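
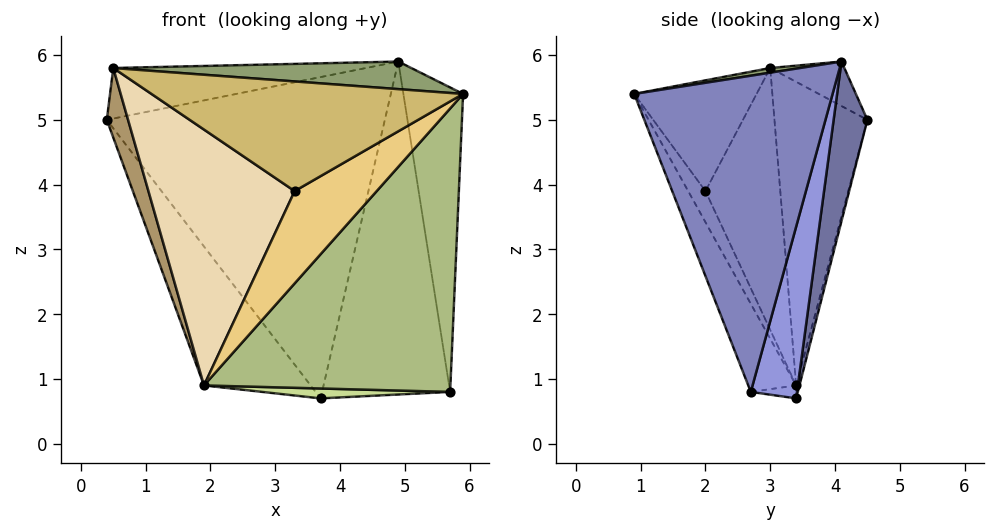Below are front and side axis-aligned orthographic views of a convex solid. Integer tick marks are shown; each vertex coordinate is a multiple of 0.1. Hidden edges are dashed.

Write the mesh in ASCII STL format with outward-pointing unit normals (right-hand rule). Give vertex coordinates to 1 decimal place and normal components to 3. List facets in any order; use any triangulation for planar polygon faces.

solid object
 facet normal 0.119 0.980 -0.159
  outer loop
   vertex 3.7 3.4 0.7
   vertex 0.4 4.5 5.0
   vertex 4.9 4.1 5.9
  endloop
 endfacet
 facet normal 0.955 0.287 0.071
  outer loop
   vertex 5.7 2.7 0.8
   vertex 4.9 4.1 5.9
   vertex 5.9 0.9 5.4
  endloop
 endfacet
 facet normal 0.333 0.921 -0.201
  outer loop
   vertex 5.7 2.7 0.8
   vertex 3.7 3.4 0.7
   vertex 4.9 4.1 5.9
  endloop
 endfacet
 facet normal -0.135 0.459 0.878
  outer loop
   vertex 0.5 3.0 5.8
   vertex 4.9 4.1 5.9
   vertex 0.4 4.5 5.0
  endloop
 endfacet
 facet normal 0.015 -0.150 0.989
  outer loop
   vertex 0.5 3.0 5.8
   vertex 5.9 0.9 5.4
   vertex 4.9 4.1 5.9
  endloop
 endfacet
 facet normal -0.179 -0.919 -0.352
  outer loop
   vertex 1.9 3.4 0.9
   vertex 5.7 2.7 0.8
   vertex 5.9 0.9 5.4
  endloop
 endfacet
 facet normal -0.100 -0.416 -0.904
  outer loop
   vertex 1.9 3.4 0.9
   vertex 3.7 3.4 0.7
   vertex 5.7 2.7 0.8
  endloop
 endfacet
 facet normal -0.030 0.963 -0.269
  outer loop
   vertex 1.9 3.4 0.9
   vertex 0.4 4.5 5.0
   vertex 3.7 3.4 0.7
  endloop
 endfacet
 facet normal -0.934 -0.214 -0.284
  outer loop
   vertex 1.9 3.4 0.9
   vertex 0.5 3.0 5.8
   vertex 0.4 4.5 5.0
  endloop
 endfacet
 facet normal -0.365 -0.930 -0.049
  outer loop
   vertex 3.3 2.0 3.9
   vertex 5.9 0.9 5.4
   vertex 0.5 3.0 5.8
  endloop
 endfacet
 facet normal -0.194 -0.921 -0.339
  outer loop
   vertex 3.3 2.0 3.9
   vertex 1.9 3.4 0.9
   vertex 5.9 0.9 5.4
  endloop
 endfacet
 facet normal -0.446 -0.872 -0.199
  outer loop
   vertex 3.3 2.0 3.9
   vertex 0.5 3.0 5.8
   vertex 1.9 3.4 0.9
  endloop
 endfacet
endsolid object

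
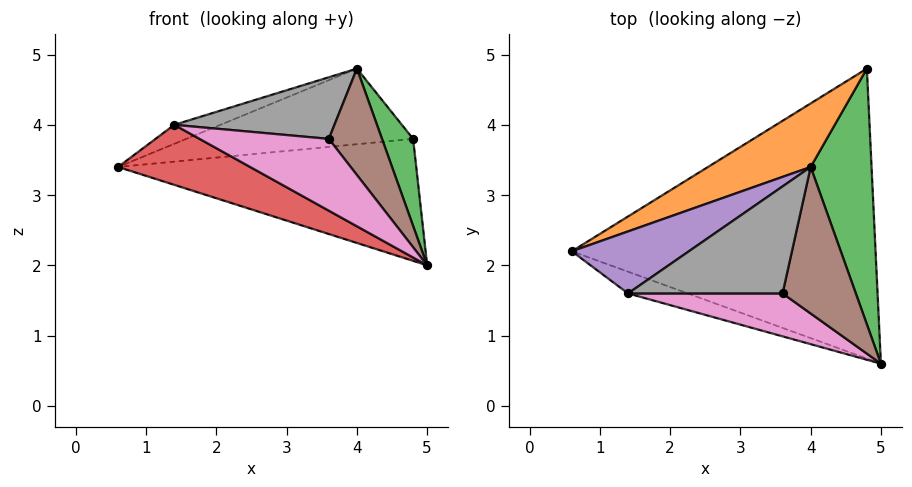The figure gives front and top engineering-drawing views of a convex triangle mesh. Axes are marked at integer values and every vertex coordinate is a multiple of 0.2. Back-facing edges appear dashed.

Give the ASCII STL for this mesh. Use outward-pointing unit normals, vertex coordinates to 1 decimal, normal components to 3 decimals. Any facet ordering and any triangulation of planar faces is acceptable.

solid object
 facet normal -0.151 0.383 -0.911
  outer loop
   vertex 4.8 4.8 3.8
   vertex 5.0 0.6 2.0
   vertex 0.6 2.2 3.4
  endloop
 endfacet
 facet normal -0.472 0.675 0.567
  outer loop
   vertex 4.0 3.4 4.8
   vertex 4.8 4.8 3.8
   vertex 0.6 2.2 3.4
  endloop
 endfacet
 facet normal 0.868 -0.160 0.470
  outer loop
   vertex 4.0 3.4 4.8
   vertex 5.0 0.6 2.0
   vertex 4.8 4.8 3.8
  endloop
 endfacet
 facet normal -0.411 -0.857 -0.310
  outer loop
   vertex 1.4 1.6 4.0
   vertex 0.6 2.2 3.4
   vertex 5.0 0.6 2.0
  endloop
 endfacet
 facet normal -0.445 0.263 0.856
  outer loop
   vertex 1.4 1.6 4.0
   vertex 4.0 3.4 4.8
   vertex 0.6 2.2 3.4
  endloop
 endfacet
 facet normal 0.527 -0.499 0.688
  outer loop
   vertex 3.6 1.6 3.8
   vertex 5.0 0.6 2.0
   vertex 4.0 3.4 4.8
  endloop
 endfacet
 facet normal 0.047 -0.857 0.513
  outer loop
   vertex 3.6 1.6 3.8
   vertex 1.4 1.6 4.0
   vertex 5.0 0.6 2.0
  endloop
 endfacet
 facet normal 0.079 -0.497 0.864
  outer loop
   vertex 3.6 1.6 3.8
   vertex 4.0 3.4 4.8
   vertex 1.4 1.6 4.0
  endloop
 endfacet
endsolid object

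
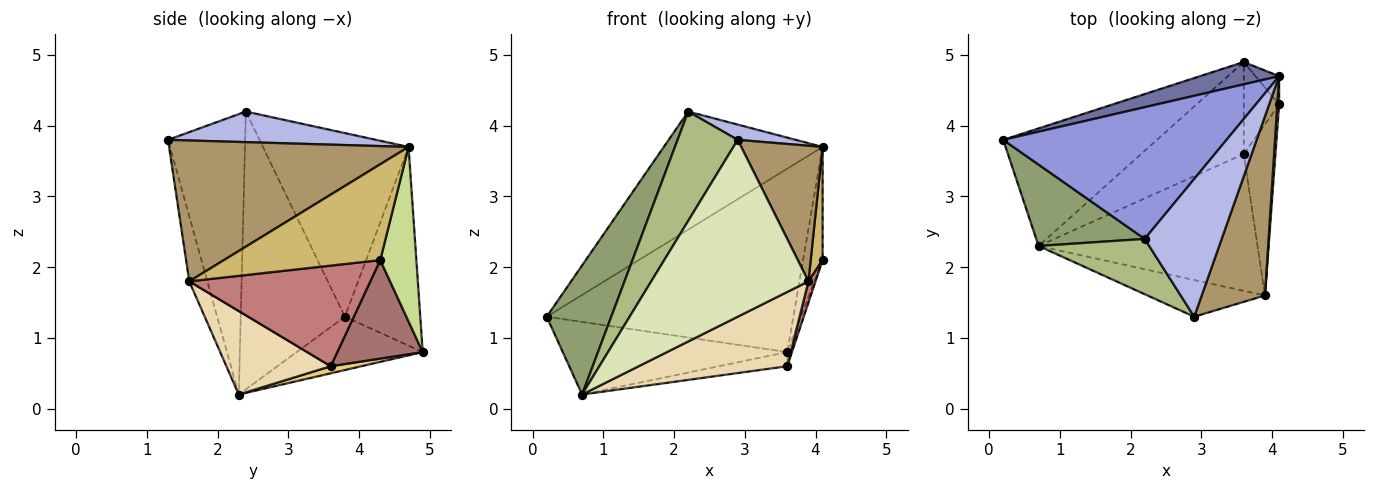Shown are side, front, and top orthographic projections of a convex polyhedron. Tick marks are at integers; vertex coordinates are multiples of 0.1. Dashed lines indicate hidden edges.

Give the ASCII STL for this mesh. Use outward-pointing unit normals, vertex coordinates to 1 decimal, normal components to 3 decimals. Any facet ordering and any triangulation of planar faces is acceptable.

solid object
 facet normal -0.290 0.950 0.116
  outer loop
   vertex 3.6 4.9 0.8
   vertex 0.2 3.8 1.3
   vertex 4.1 4.7 3.7
  endloop
 endfacet
 facet normal -0.283 0.504 -0.816
  outer loop
   vertex 0.7 2.3 0.2
   vertex 0.2 3.8 1.3
   vertex 3.6 4.9 0.8
  endloop
 endfacet
 facet normal -0.522 0.569 0.635
  outer loop
   vertex 2.2 2.4 4.2
   vertex 4.1 4.7 3.7
   vertex 0.2 3.8 1.3
  endloop
 endfacet
 facet normal 0.367 -0.102 0.924
  outer loop
   vertex 2.2 2.4 4.2
   vertex 2.9 1.3 3.8
   vertex 4.1 4.7 3.7
  endloop
 endfacet
 facet normal -0.807 -0.500 0.315
  outer loop
   vertex 2.2 2.4 4.2
   vertex 0.2 3.8 1.3
   vertex 0.7 2.3 0.2
  endloop
 endfacet
 facet normal -0.753 -0.587 0.297
  outer loop
   vertex 2.2 2.4 4.2
   vertex 0.7 2.3 0.2
   vertex 2.9 1.3 3.8
  endloop
 endfacet
 facet normal 0.874 0.472 -0.118
  outer loop
   vertex 4.1 4.3 2.1
   vertex 3.6 4.9 0.8
   vertex 4.1 4.7 3.7
  endloop
 endfacet
 facet normal -0.112 -0.973 -0.202
  outer loop
   vertex 3.9 1.6 1.8
   vertex 2.9 1.3 3.8
   vertex 0.7 2.3 0.2
  endloop
 endfacet
 facet normal 0.871 -0.296 0.391
  outer loop
   vertex 3.9 1.6 1.8
   vertex 4.1 4.7 3.7
   vertex 2.9 1.3 3.8
  endloop
 endfacet
 facet normal 0.997 -0.076 0.019
  outer loop
   vertex 3.9 1.6 1.8
   vertex 4.1 4.3 2.1
   vertex 4.1 4.7 3.7
  endloop
 endfacet
 facet normal 0.068 0.152 -0.986
  outer loop
   vertex 3.6 3.6 0.6
   vertex 0.7 2.3 0.2
   vertex 3.6 4.9 0.8
  endloop
 endfacet
 facet normal 0.318 -0.452 -0.833
  outer loop
   vertex 3.6 3.6 0.6
   vertex 3.9 1.6 1.8
   vertex 0.7 2.3 0.2
  endloop
 endfacet
 facet normal 0.940 0.052 -0.338
  outer loop
   vertex 3.6 3.6 0.6
   vertex 3.6 4.9 0.8
   vertex 4.1 4.3 2.1
  endloop
 endfacet
 facet normal 0.953 -0.037 -0.300
  outer loop
   vertex 3.6 3.6 0.6
   vertex 4.1 4.3 2.1
   vertex 3.9 1.6 1.8
  endloop
 endfacet
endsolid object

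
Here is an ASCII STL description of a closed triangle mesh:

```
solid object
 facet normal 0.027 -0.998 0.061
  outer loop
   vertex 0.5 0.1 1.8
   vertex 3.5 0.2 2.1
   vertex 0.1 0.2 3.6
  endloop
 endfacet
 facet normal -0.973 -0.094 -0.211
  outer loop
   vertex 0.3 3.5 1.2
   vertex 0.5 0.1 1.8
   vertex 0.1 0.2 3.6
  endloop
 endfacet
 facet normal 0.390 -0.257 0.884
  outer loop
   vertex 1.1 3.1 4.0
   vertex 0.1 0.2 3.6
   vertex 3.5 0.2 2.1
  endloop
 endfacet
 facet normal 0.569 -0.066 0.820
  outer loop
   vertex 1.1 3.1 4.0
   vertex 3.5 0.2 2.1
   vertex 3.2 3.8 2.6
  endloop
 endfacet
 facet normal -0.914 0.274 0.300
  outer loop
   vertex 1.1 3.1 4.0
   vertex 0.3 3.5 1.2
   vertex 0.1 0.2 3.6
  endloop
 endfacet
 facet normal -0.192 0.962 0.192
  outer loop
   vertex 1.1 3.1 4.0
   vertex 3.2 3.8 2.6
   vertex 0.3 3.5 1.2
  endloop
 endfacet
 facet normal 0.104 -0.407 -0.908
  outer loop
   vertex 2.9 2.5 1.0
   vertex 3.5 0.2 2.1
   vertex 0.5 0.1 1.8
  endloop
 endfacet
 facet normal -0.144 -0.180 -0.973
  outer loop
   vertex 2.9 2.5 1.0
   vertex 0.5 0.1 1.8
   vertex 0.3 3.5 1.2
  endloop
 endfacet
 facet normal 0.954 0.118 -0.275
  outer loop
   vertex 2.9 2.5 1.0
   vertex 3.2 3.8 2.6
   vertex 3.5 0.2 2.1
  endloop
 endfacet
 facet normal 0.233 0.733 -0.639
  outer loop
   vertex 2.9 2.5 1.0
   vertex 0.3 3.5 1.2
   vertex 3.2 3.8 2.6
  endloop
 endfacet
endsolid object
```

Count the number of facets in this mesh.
10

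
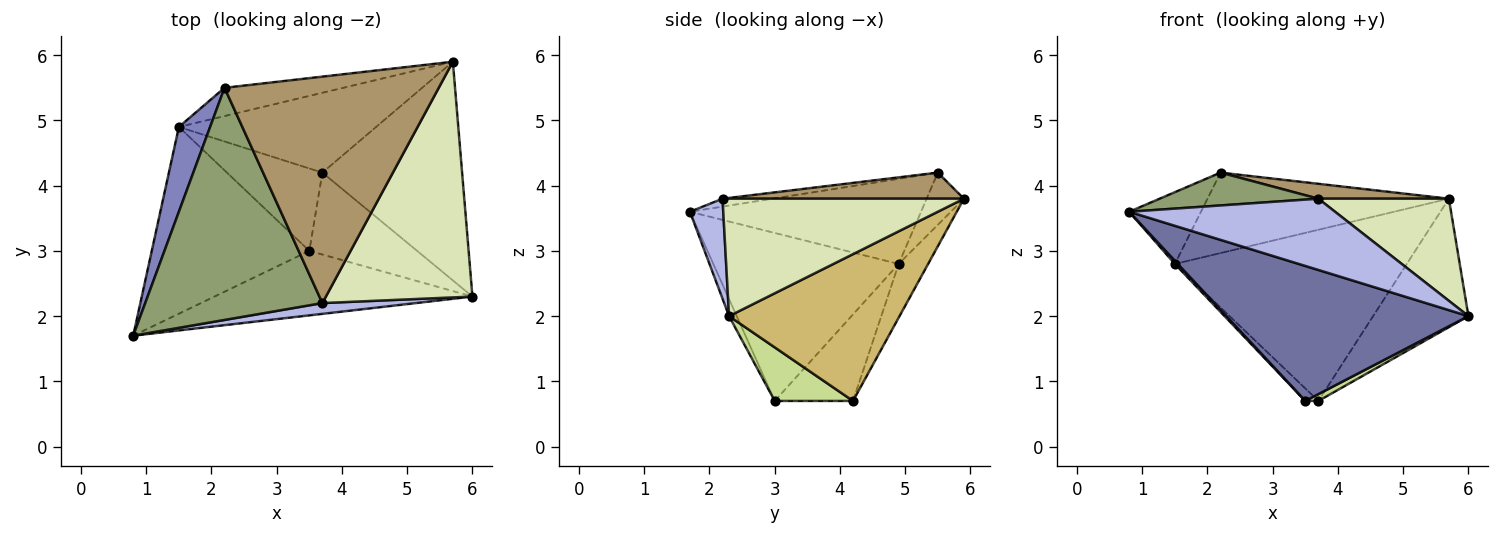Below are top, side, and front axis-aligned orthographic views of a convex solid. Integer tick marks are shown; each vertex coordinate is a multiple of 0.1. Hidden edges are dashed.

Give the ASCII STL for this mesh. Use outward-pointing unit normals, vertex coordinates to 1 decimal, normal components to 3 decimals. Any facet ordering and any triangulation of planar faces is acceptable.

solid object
 facet normal -0.029 -0.902 -0.431
  outer loop
   vertex 3.5 3.0 0.7
   vertex 6.0 2.3 2.0
   vertex 0.8 1.7 3.6
  endloop
 endfacet
 facet normal -0.901 0.280 0.331
  outer loop
   vertex 1.5 4.9 2.8
   vertex 0.8 1.7 3.6
   vertex 2.2 5.5 4.2
  endloop
 endfacet
 facet normal -0.729 -0.012 -0.684
  outer loop
   vertex 1.5 4.9 2.8
   vertex 3.5 3.0 0.7
   vertex 0.8 1.7 3.6
  endloop
 endfacet
 facet normal 0.158 -0.976 0.148
  outer loop
   vertex 3.7 2.2 3.8
   vertex 0.8 1.7 3.6
   vertex 6.0 2.3 2.0
  endloop
 endfacet
 facet normal -0.044 -0.140 0.989
  outer loop
   vertex 3.7 2.2 3.8
   vertex 2.2 5.5 4.2
   vertex 0.8 1.7 3.6
  endloop
 endfacet
 facet normal -0.667 0.111 -0.736
  outer loop
   vertex 3.7 4.2 0.7
   vertex 3.5 3.0 0.7
   vertex 1.5 4.9 2.8
  endloop
 endfacet
 facet normal 0.444 -0.074 -0.893
  outer loop
   vertex 3.7 4.2 0.7
   vertex 6.0 2.3 2.0
   vertex 3.5 3.0 0.7
  endloop
 endfacet
 facet normal 0.592 -0.320 0.739
  outer loop
   vertex 5.7 5.9 3.8
   vertex 3.7 2.2 3.8
   vertex 6.0 2.3 2.0
  endloop
 endfacet
 facet normal 0.121 -0.065 0.991
  outer loop
   vertex 5.7 5.9 3.8
   vertex 2.2 5.5 4.2
   vertex 3.7 2.2 3.8
  endloop
 endfacet
 facet normal 0.671 0.375 -0.639
  outer loop
   vertex 5.7 5.9 3.8
   vertex 6.0 2.3 2.0
   vertex 3.7 4.2 0.7
  endloop
 endfacet
 facet normal -0.144 0.934 -0.328
  outer loop
   vertex 5.7 5.9 3.8
   vertex 1.5 4.9 2.8
   vertex 2.2 5.5 4.2
  endloop
 endfacet
 facet normal -0.114 0.900 -0.420
  outer loop
   vertex 5.7 5.9 3.8
   vertex 3.7 4.2 0.7
   vertex 1.5 4.9 2.8
  endloop
 endfacet
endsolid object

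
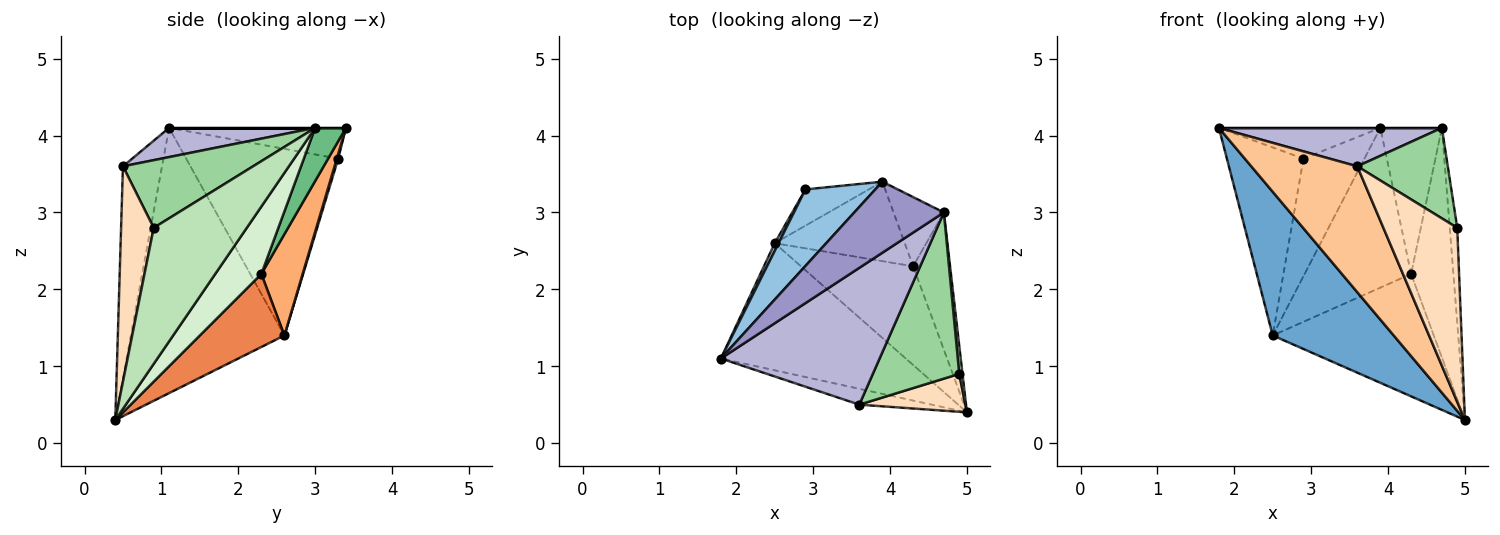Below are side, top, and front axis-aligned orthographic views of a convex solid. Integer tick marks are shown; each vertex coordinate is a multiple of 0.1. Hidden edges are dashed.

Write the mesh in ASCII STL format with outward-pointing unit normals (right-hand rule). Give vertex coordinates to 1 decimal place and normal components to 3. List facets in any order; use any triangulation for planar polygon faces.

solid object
 facet normal -0.689 -0.543 -0.480
  outer loop
   vertex 2.5 2.6 1.4
   vertex 5.0 0.4 0.3
   vertex 1.8 1.1 4.1
  endloop
 endfacet
 facet normal -0.378 0.345 0.859
  outer loop
   vertex 2.9 3.3 3.7
   vertex 1.8 1.1 4.1
   vertex 3.9 3.4 4.1
  endloop
 endfacet
 facet normal -0.893 0.450 0.018
  outer loop
   vertex 2.9 3.3 3.7
   vertex 2.5 2.6 1.4
   vertex 1.8 1.1 4.1
  endloop
 endfacet
 facet normal 0.022 0.955 -0.295
  outer loop
   vertex 2.9 3.3 3.7
   vertex 3.9 3.4 4.1
   vertex 2.5 2.6 1.4
  endloop
 endfacet
 facet normal 0.378 0.721 -0.581
  outer loop
   vertex 4.3 2.3 2.2
   vertex 5.0 0.4 0.3
   vertex 2.5 2.6 1.4
  endloop
 endfacet
 facet normal 0.328 0.846 -0.421
  outer loop
   vertex 4.3 2.3 2.2
   vertex 2.5 2.6 1.4
   vertex 3.9 3.4 4.1
  endloop
 endfacet
 facet normal -0.343 -0.932 -0.117
  outer loop
   vertex 3.6 0.5 3.6
   vertex 1.8 1.1 4.1
   vertex 5.0 0.4 0.3
  endloop
 endfacet
 facet normal 0.396 -0.897 0.195
  outer loop
   vertex 3.6 0.5 3.6
   vertex 5.0 0.4 0.3
   vertex 4.9 0.9 2.8
  endloop
 endfacet
 facet normal 0.412 0.824 -0.390
  outer loop
   vertex 4.7 3.0 4.1
   vertex 4.3 2.3 2.2
   vertex 3.9 3.4 4.1
  endloop
 endfacet
 facet normal 0.567 -0.394 0.724
  outer loop
   vertex 4.7 3.0 4.1
   vertex 3.6 0.5 3.6
   vertex 4.9 0.9 2.8
  endloop
 endfacet
 facet normal 0.996 0.080 0.024
  outer loop
   vertex 4.7 3.0 4.1
   vertex 4.9 0.9 2.8
   vertex 5.0 0.4 0.3
  endloop
 endfacet
 facet normal 0.683 0.626 -0.375
  outer loop
   vertex 4.7 3.0 4.1
   vertex 5.0 0.4 0.3
   vertex 4.3 2.3 2.2
  endloop
 endfacet
 facet normal 0.000 0.000 1.000
  outer loop
   vertex 4.7 3.0 4.1
   vertex 3.9 3.4 4.1
   vertex 1.8 1.1 4.1
  endloop
 endfacet
 facet normal 0.175 -0.266 0.948
  outer loop
   vertex 4.7 3.0 4.1
   vertex 1.8 1.1 4.1
   vertex 3.6 0.5 3.6
  endloop
 endfacet
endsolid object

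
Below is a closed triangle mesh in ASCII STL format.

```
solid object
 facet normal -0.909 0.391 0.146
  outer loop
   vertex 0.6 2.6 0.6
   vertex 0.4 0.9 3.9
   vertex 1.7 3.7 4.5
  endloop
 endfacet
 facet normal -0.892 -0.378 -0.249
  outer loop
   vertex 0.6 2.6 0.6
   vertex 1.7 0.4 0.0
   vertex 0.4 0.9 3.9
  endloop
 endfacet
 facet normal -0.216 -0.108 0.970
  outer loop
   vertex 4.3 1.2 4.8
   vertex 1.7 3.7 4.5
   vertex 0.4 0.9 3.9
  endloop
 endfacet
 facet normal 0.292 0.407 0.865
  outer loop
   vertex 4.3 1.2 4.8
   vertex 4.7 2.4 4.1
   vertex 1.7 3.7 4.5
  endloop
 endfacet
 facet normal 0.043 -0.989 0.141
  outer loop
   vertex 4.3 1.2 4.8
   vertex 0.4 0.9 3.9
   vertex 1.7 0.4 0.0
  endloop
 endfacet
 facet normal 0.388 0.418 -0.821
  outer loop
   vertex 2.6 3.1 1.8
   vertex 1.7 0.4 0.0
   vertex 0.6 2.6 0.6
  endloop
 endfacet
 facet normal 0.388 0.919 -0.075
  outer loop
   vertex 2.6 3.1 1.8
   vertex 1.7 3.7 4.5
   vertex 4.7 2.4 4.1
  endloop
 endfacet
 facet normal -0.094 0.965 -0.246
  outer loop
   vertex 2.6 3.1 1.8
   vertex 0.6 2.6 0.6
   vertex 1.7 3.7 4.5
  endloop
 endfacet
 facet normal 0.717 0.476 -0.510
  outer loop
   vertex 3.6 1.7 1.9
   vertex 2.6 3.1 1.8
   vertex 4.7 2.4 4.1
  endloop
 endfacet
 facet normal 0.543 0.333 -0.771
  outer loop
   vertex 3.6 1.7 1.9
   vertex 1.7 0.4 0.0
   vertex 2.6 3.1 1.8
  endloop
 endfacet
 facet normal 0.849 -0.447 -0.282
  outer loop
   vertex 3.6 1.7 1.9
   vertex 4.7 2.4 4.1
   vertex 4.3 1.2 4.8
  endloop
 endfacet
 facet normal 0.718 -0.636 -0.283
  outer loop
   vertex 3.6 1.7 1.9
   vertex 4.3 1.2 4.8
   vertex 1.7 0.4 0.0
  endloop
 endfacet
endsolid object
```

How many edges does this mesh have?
18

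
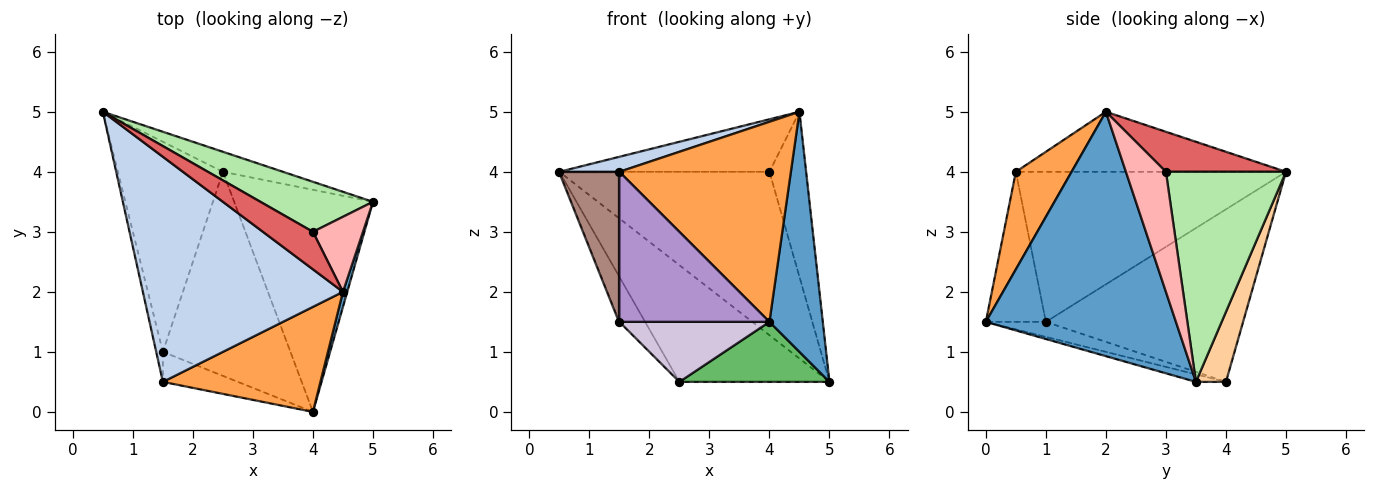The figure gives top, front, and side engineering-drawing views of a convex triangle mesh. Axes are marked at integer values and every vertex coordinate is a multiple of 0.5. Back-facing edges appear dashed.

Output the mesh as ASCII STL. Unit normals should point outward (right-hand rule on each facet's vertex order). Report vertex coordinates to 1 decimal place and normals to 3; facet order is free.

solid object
 facet normal 0.963 -0.270 0.017
  outer loop
   vertex 4.5 2.0 5.0
   vertex 4.0 0.0 1.5
   vertex 5.0 3.5 0.5
  endloop
 endfacet
 facet normal -0.287 -0.064 0.956
  outer loop
   vertex 1.5 0.5 4.0
   vertex 4.5 2.0 5.0
   vertex 0.5 5.0 4.0
  endloop
 endfacet
 facet normal 0.277 -0.851 0.447
  outer loop
   vertex 1.5 0.5 4.0
   vertex 4.0 0.0 1.5
   vertex 4.5 2.0 5.0
  endloop
 endfacet
 facet normal 0.193 0.967 -0.166
  outer loop
   vertex 2.5 4.0 0.5
   vertex 0.5 5.0 4.0
   vertex 5.0 3.5 0.5
  endloop
 endfacet
 facet normal -0.052 -0.261 -0.964
  outer loop
   vertex 2.5 4.0 0.5
   vertex 5.0 3.5 0.5
   vertex 4.0 0.0 1.5
  endloop
 endfacet
 facet normal 0.479 0.839 0.257
  outer loop
   vertex 4.0 3.0 4.0
   vertex 5.0 3.5 0.5
   vertex 0.5 5.0 4.0
  endloop
 endfacet
 facet normal 0.422 0.738 0.527
  outer loop
   vertex 4.0 3.0 4.0
   vertex 0.5 5.0 4.0
   vertex 4.5 2.0 5.0
  endloop
 endfacet
 facet normal 0.705 0.646 0.294
  outer loop
   vertex 4.0 3.0 4.0
   vertex 4.5 2.0 5.0
   vertex 5.0 3.5 0.5
  endloop
 endfacet
 facet normal -0.365 -0.913 -0.183
  outer loop
   vertex 1.5 1.0 1.5
   vertex 4.0 0.0 1.5
   vertex 1.5 0.5 4.0
  endloop
 endfacet
 facet normal -0.112 -0.280 -0.953
  outer loop
   vertex 1.5 1.0 1.5
   vertex 2.5 4.0 0.5
   vertex 4.0 0.0 1.5
  endloop
 endfacet
 facet normal -0.975 -0.217 -0.043
  outer loop
   vertex 1.5 1.0 1.5
   vertex 1.5 0.5 4.0
   vertex 0.5 5.0 4.0
  endloop
 endfacet
 facet normal -0.849 0.111 -0.517
  outer loop
   vertex 1.5 1.0 1.5
   vertex 0.5 5.0 4.0
   vertex 2.5 4.0 0.5
  endloop
 endfacet
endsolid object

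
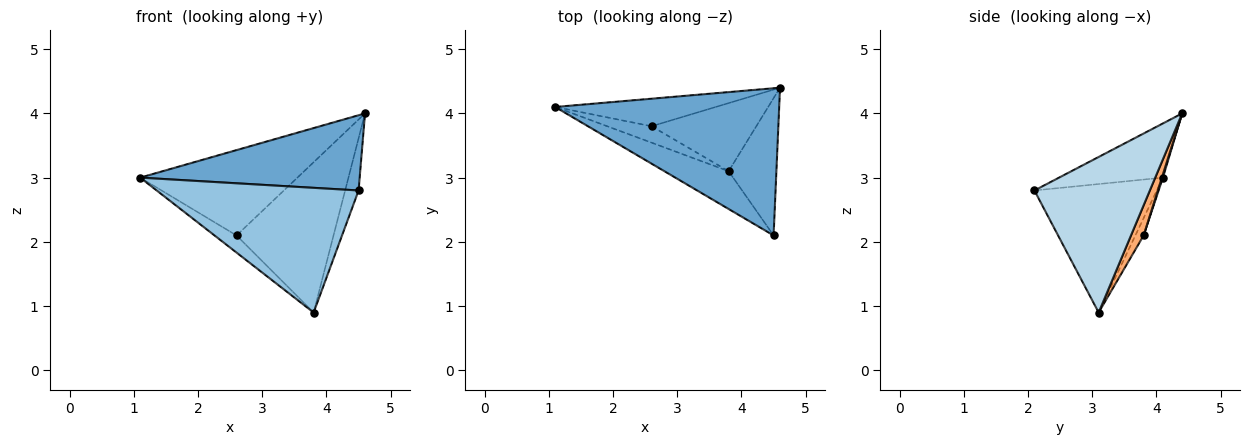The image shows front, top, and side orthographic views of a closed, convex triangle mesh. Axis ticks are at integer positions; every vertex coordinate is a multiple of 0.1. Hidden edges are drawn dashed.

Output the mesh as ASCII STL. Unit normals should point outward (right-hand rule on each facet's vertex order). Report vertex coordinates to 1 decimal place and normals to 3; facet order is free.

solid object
 facet normal -0.211 -0.445 0.870
  outer loop
   vertex 4.5 2.1 2.8
   vertex 4.6 4.4 4.0
   vertex 1.1 4.1 3.0
  endloop
 endfacet
 facet normal -0.502 -0.828 -0.251
  outer loop
   vertex 3.8 3.1 0.9
   vertex 4.5 2.1 2.8
   vertex 1.1 4.1 3.0
  endloop
 endfacet
 facet normal 0.950 0.111 -0.292
  outer loop
   vertex 3.8 3.1 0.9
   vertex 4.6 4.4 4.0
   vertex 4.5 2.1 2.8
  endloop
 endfacet
 facet normal 0.006 0.952 -0.307
  outer loop
   vertex 2.6 3.8 2.1
   vertex 1.1 4.1 3.0
   vertex 4.6 4.4 4.0
  endloop
 endfacet
 facet normal -0.261 0.697 -0.668
  outer loop
   vertex 2.6 3.8 2.1
   vertex 3.8 3.1 0.9
   vertex 1.1 4.1 3.0
  endloop
 endfacet
 facet normal 0.118 0.905 -0.410
  outer loop
   vertex 2.6 3.8 2.1
   vertex 4.6 4.4 4.0
   vertex 3.8 3.1 0.9
  endloop
 endfacet
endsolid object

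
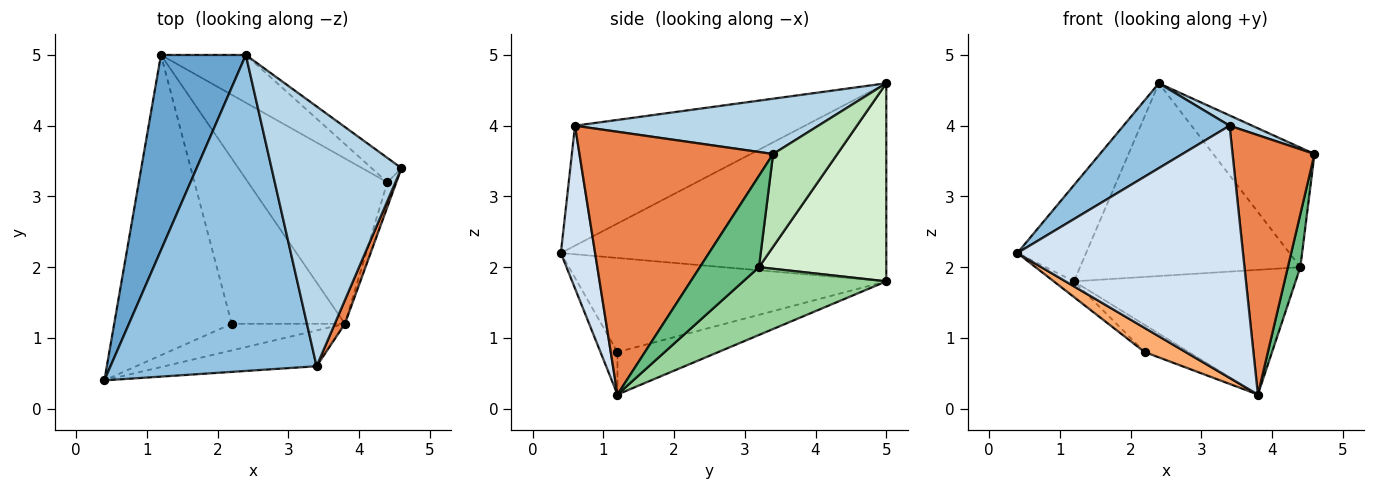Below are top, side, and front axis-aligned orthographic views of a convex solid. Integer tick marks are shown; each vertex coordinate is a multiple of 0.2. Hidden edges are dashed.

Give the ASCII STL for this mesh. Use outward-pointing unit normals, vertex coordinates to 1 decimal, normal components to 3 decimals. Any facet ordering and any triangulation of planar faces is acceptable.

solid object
 facet normal -0.902 0.191 0.387
  outer loop
   vertex 1.2 5.0 1.8
   vertex 0.4 0.4 2.2
   vertex 2.4 5.0 4.6
  endloop
 endfacet
 facet normal -0.490 -0.226 0.842
  outer loop
   vertex 3.4 0.6 4.0
   vertex 2.4 5.0 4.6
   vertex 0.4 0.4 2.2
  endloop
 endfacet
 facet normal 0.391 -0.036 0.919
  outer loop
   vertex 3.4 0.6 4.0
   vertex 4.6 3.4 3.6
   vertex 2.4 5.0 4.6
  endloop
 endfacet
 facet normal 0.149 -0.979 -0.139
  outer loop
   vertex 3.4 0.6 4.0
   vertex 0.4 0.4 2.2
   vertex 3.8 1.2 0.2
  endloop
 endfacet
 facet normal 0.920 -0.389 0.035
  outer loop
   vertex 3.4 0.6 4.0
   vertex 3.8 1.2 0.2
   vertex 4.6 3.4 3.6
  endloop
 endfacet
 facet normal -0.268 -0.647 -0.714
  outer loop
   vertex 2.2 1.2 0.8
   vertex 3.8 1.2 0.2
   vertex 0.4 0.4 2.2
  endloop
 endfacet
 facet normal -0.625 0.041 -0.780
  outer loop
   vertex 2.2 1.2 0.8
   vertex 0.4 0.4 2.2
   vertex 1.2 5.0 1.8
  endloop
 endfacet
 facet normal -0.347 0.152 -0.925
  outer loop
   vertex 2.2 1.2 0.8
   vertex 1.2 5.0 1.8
   vertex 3.8 1.2 0.2
  endloop
 endfacet
 facet normal 0.974 -0.206 -0.096
  outer loop
   vertex 4.4 3.2 2.0
   vertex 4.6 3.4 3.6
   vertex 3.8 1.2 0.2
  endloop
 endfacet
 facet normal 0.362 0.561 -0.744
  outer loop
   vertex 4.4 3.2 2.0
   vertex 3.8 1.2 0.2
   vertex 1.2 5.0 1.8
  endloop
 endfacet
 facet normal 0.528 0.832 -0.170
  outer loop
   vertex 4.4 3.2 2.0
   vertex 2.4 5.0 4.6
   vertex 4.6 3.4 3.6
  endloop
 endfacet
 facet normal 0.489 0.847 -0.210
  outer loop
   vertex 4.4 3.2 2.0
   vertex 1.2 5.0 1.8
   vertex 2.4 5.0 4.6
  endloop
 endfacet
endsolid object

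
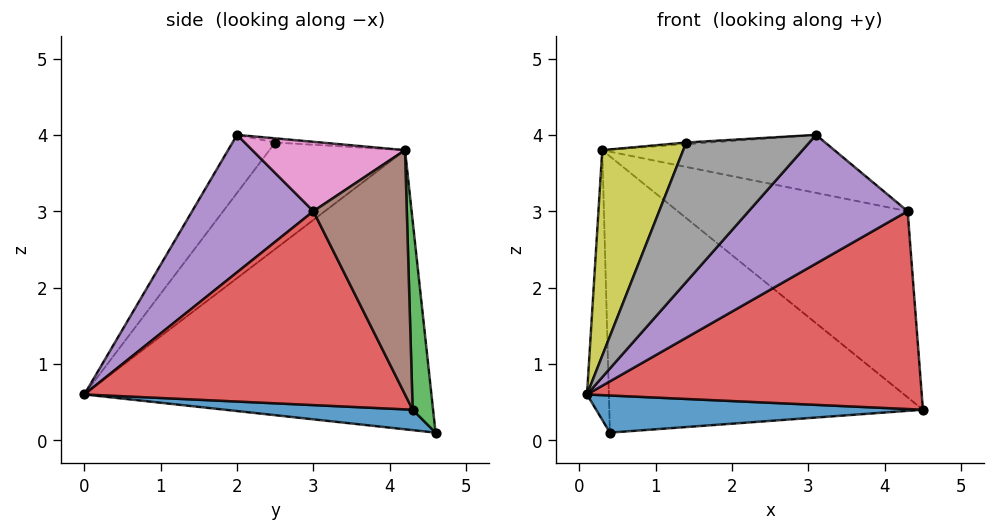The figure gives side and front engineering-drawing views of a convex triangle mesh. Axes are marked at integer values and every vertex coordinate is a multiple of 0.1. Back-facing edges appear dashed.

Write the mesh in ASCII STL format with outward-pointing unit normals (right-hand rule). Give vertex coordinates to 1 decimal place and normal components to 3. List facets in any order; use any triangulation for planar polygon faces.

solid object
 facet normal 0.064 -0.112 -0.992
  outer loop
   vertex 0.4 4.6 0.1
   vertex 4.5 4.3 0.4
   vertex 0.1 0.0 0.6
  endloop
 endfacet
 facet normal -0.998 0.063 -0.020
  outer loop
   vertex 0.3 4.2 3.8
   vertex 0.4 4.6 0.1
   vertex 0.1 0.0 0.6
  endloop
 endfacet
 facet normal 0.065 0.992 0.109
  outer loop
   vertex 0.3 4.2 3.8
   vertex 4.5 4.3 0.4
   vertex 0.4 4.6 0.1
  endloop
 endfacet
 facet normal 0.661 -0.690 -0.294
  outer loop
   vertex 4.3 3.0 3.0
   vertex 0.1 0.0 0.6
   vertex 4.5 4.3 0.4
  endloop
 endfacet
 facet normal 0.605 -0.793 -0.067
  outer loop
   vertex 4.3 3.0 3.0
   vertex 3.1 2.0 4.0
   vertex 0.1 0.0 0.6
  endloop
 endfacet
 facet normal 0.338 0.831 0.442
  outer loop
   vertex 4.3 3.0 3.0
   vertex 4.5 4.3 0.4
   vertex 0.3 4.2 3.8
  endloop
 endfacet
 facet normal 0.306 0.464 0.831
  outer loop
   vertex 4.3 3.0 3.0
   vertex 0.3 4.2 3.8
   vertex 3.1 2.0 4.0
  endloop
 endfacet
 facet normal -0.250 -0.722 0.645
  outer loop
   vertex 1.4 2.5 3.9
   vertex 0.1 0.0 0.6
   vertex 3.1 2.0 4.0
  endloop
 endfacet
 facet normal -0.695 -0.415 0.588
  outer loop
   vertex 1.4 2.5 3.9
   vertex 0.3 4.2 3.8
   vertex 0.1 0.0 0.6
  endloop
 endfacet
 facet normal -0.051 0.026 0.998
  outer loop
   vertex 1.4 2.5 3.9
   vertex 3.1 2.0 4.0
   vertex 0.3 4.2 3.8
  endloop
 endfacet
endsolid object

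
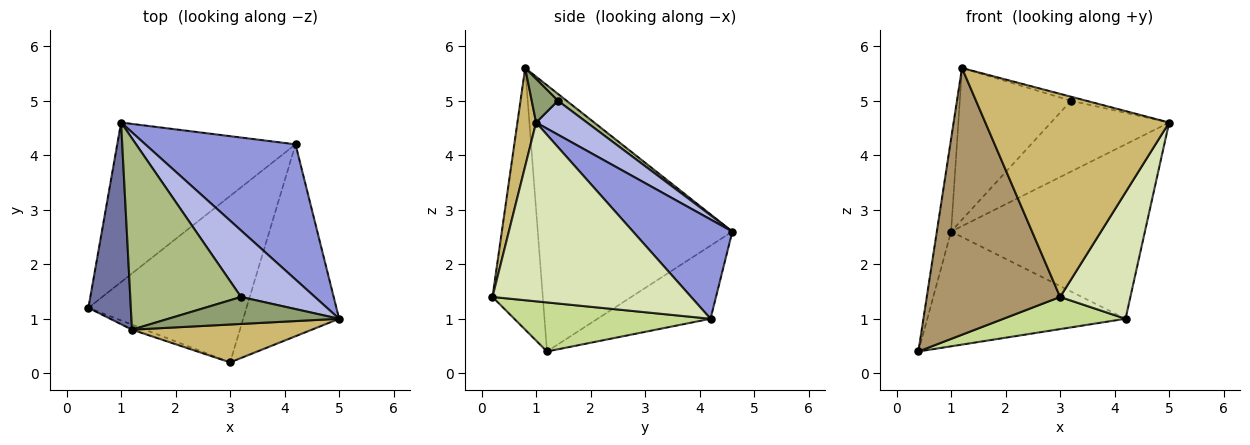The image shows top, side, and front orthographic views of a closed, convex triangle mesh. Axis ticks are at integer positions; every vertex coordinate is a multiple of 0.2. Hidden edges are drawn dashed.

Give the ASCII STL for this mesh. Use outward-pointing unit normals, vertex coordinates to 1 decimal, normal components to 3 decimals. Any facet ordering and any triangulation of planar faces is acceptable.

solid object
 facet normal -0.985 0.072 0.157
  outer loop
   vertex 1.2 0.8 5.6
   vertex 1.0 4.6 2.6
   vertex 0.4 1.2 0.4
  endloop
 endfacet
 facet normal -0.316 0.554 -0.770
  outer loop
   vertex 4.2 4.2 1.0
   vertex 0.4 1.2 0.4
   vertex 1.0 4.6 2.6
  endloop
 endfacet
 facet normal 0.375 0.733 0.568
  outer loop
   vertex 4.2 4.2 1.0
   vertex 1.0 4.6 2.6
   vertex 5.0 1.0 4.6
  endloop
 endfacet
 facet normal 0.300 0.696 0.653
  outer loop
   vertex 3.2 1.4 5.0
   vertex 5.0 1.0 4.6
   vertex 1.0 4.6 2.6
  endloop
 endfacet
 facet normal 0.245 0.143 0.959
  outer loop
   vertex 3.2 1.4 5.0
   vertex 1.2 0.8 5.6
   vertex 5.0 1.0 4.6
  endloop
 endfacet
 facet normal 0.049 0.620 0.783
  outer loop
   vertex 3.2 1.4 5.0
   vertex 1.0 4.6 2.6
   vertex 1.2 0.8 5.6
  endloop
 endfacet
 facet normal 0.291 -0.181 -0.939
  outer loop
   vertex 3.0 0.2 1.4
   vertex 0.4 1.2 0.4
   vertex 4.2 4.2 1.0
  endloop
 endfacet
 facet normal 0.841 -0.298 -0.451
  outer loop
   vertex 3.0 0.2 1.4
   vertex 4.2 4.2 1.0
   vertex 5.0 1.0 4.6
  endloop
 endfacet
 facet normal -0.353 -0.935 -0.018
  outer loop
   vertex 3.0 0.2 1.4
   vertex 1.2 0.8 5.6
   vertex 0.4 1.2 0.4
  endloop
 endfacet
 facet normal 0.099 -0.978 0.182
  outer loop
   vertex 3.0 0.2 1.4
   vertex 5.0 1.0 4.6
   vertex 1.2 0.8 5.6
  endloop
 endfacet
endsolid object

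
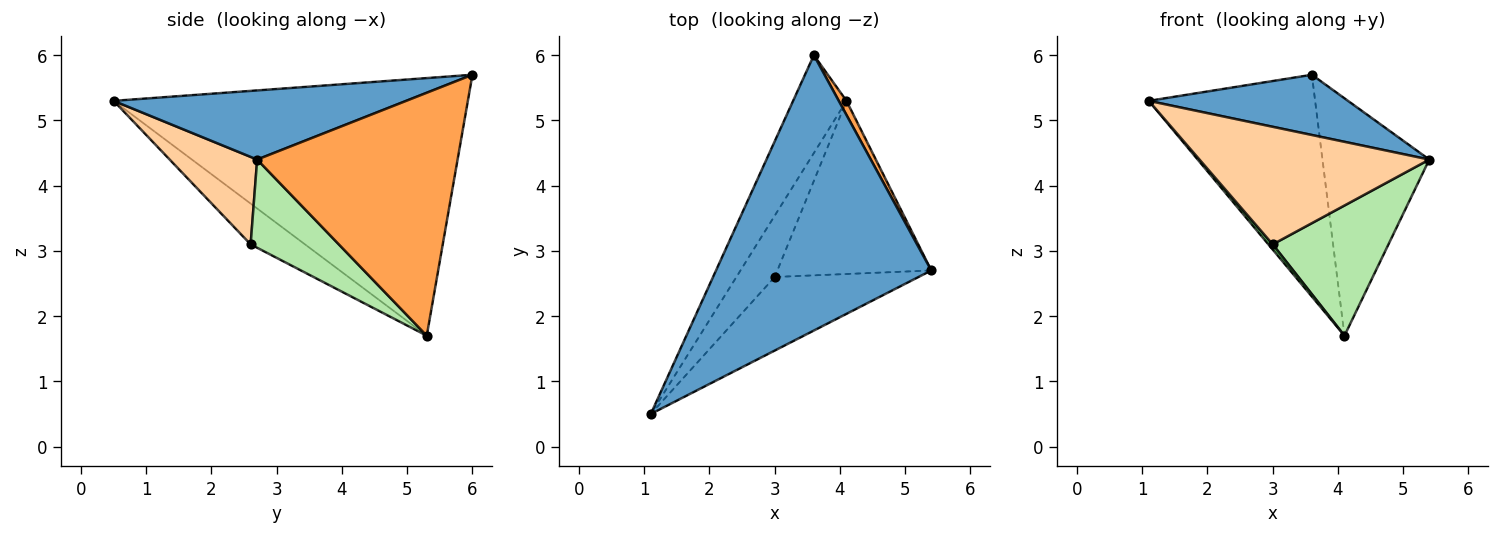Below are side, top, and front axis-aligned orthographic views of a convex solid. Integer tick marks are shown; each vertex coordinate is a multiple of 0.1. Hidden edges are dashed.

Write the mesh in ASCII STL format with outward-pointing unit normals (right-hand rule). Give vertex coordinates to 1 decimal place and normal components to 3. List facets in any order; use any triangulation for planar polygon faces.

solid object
 facet normal 0.299 -0.204 0.932
  outer loop
   vertex 3.6 6.0 5.7
   vertex 1.1 0.5 5.3
   vertex 5.4 2.7 4.4
  endloop
 endfacet
 facet normal -0.890 0.418 -0.184
  outer loop
   vertex 4.1 5.3 1.7
   vertex 1.1 0.5 5.3
   vertex 3.6 6.0 5.7
  endloop
 endfacet
 facet normal 0.882 0.470 0.028
  outer loop
   vertex 4.1 5.3 1.7
   vertex 3.6 6.0 5.7
   vertex 5.4 2.7 4.4
  endloop
 endfacet
 facet normal 0.307 -0.807 -0.505
  outer loop
   vertex 3.0 2.6 3.1
   vertex 5.4 2.7 4.4
   vertex 1.1 0.5 5.3
  endloop
 endfacet
 facet normal -0.727 -0.058 -0.684
  outer loop
   vertex 3.0 2.6 3.1
   vertex 1.1 0.5 5.3
   vertex 4.1 5.3 1.7
  endloop
 endfacet
 facet normal 0.416 -0.546 -0.727
  outer loop
   vertex 3.0 2.6 3.1
   vertex 4.1 5.3 1.7
   vertex 5.4 2.7 4.4
  endloop
 endfacet
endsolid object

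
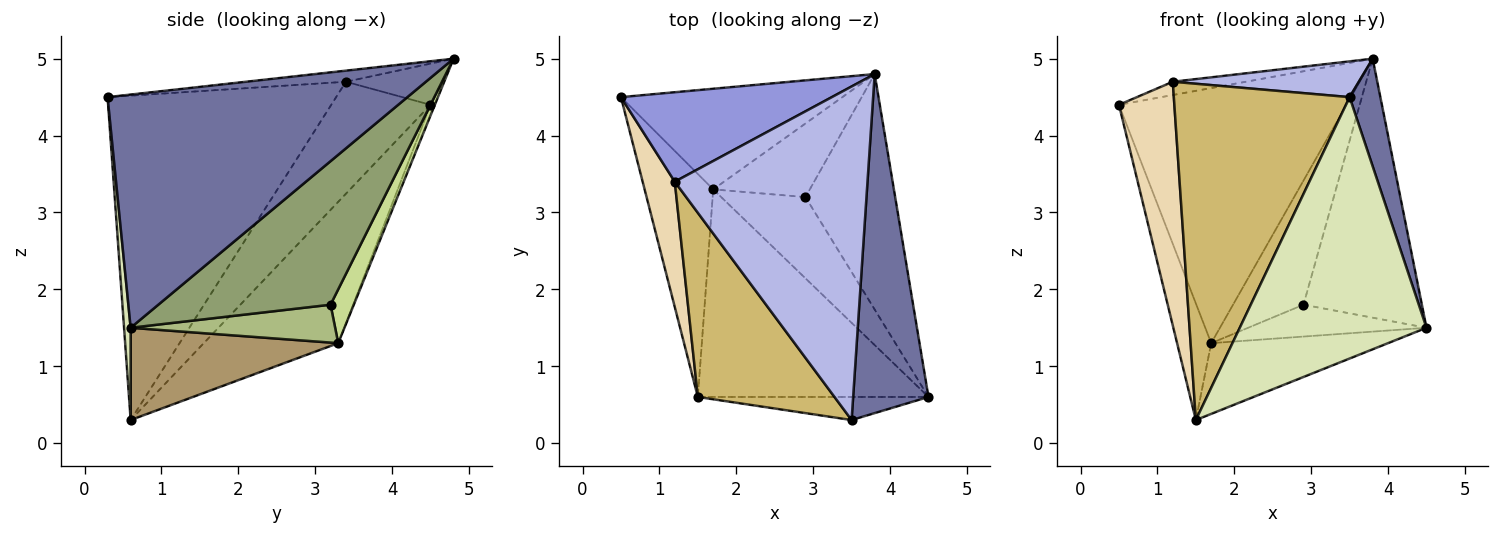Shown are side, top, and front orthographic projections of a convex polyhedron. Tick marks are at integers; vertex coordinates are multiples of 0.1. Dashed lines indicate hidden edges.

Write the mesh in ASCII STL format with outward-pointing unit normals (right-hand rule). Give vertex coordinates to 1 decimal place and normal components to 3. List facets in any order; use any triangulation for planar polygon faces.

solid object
 facet normal 0.947 -0.097 0.306
  outer loop
   vertex 3.5 0.3 4.5
   vertex 4.5 0.6 1.5
   vertex 3.8 4.8 5.0
  endloop
 endfacet
 facet normal -0.018 0.930 -0.367
  outer loop
   vertex 1.7 3.3 1.3
   vertex 0.5 4.5 4.4
   vertex 3.8 4.8 5.0
  endloop
 endfacet
 facet normal -0.190 0.144 0.971
  outer loop
   vertex 1.2 3.4 4.7
   vertex 3.8 4.8 5.0
   vertex 0.5 4.5 4.4
  endloop
 endfacet
 facet normal -0.057 -0.106 0.993
  outer loop
   vertex 1.2 3.4 4.7
   vertex 3.5 0.3 4.5
   vertex 3.8 4.8 5.0
  endloop
 endfacet
 facet normal 0.733 0.504 -0.458
  outer loop
   vertex 2.9 3.2 1.8
   vertex 3.8 4.8 5.0
   vertex 4.5 0.6 1.5
  endloop
 endfacet
 facet normal 0.386 0.337 -0.859
  outer loop
   vertex 2.9 3.2 1.8
   vertex 4.5 0.6 1.5
   vertex 1.7 3.3 1.3
  endloop
 endfacet
 facet normal 0.273 0.827 -0.491
  outer loop
   vertex 2.9 3.2 1.8
   vertex 1.7 3.3 1.3
   vertex 3.8 4.8 5.0
  endloop
 endfacet
 facet normal 0.035 -0.996 -0.088
  outer loop
   vertex 1.5 0.6 0.3
   vertex 4.5 0.6 1.5
   vertex 3.5 0.3 4.5
  endloop
 endfacet
 facet normal 0.354 0.302 -0.885
  outer loop
   vertex 1.5 0.6 0.3
   vertex 1.7 3.3 1.3
   vertex 4.5 0.6 1.5
  endloop
 endfacet
 facet normal -0.752 -0.578 0.317
  outer loop
   vertex 1.5 0.6 0.3
   vertex 3.5 0.3 4.5
   vertex 1.2 3.4 4.7
  endloop
 endfacet
 facet normal -0.877 0.223 -0.426
  outer loop
   vertex 1.5 0.6 0.3
   vertex 0.5 4.5 4.4
   vertex 1.7 3.3 1.3
  endloop
 endfacet
 facet normal -0.847 -0.473 0.243
  outer loop
   vertex 1.5 0.6 0.3
   vertex 1.2 3.4 4.7
   vertex 0.5 4.5 4.4
  endloop
 endfacet
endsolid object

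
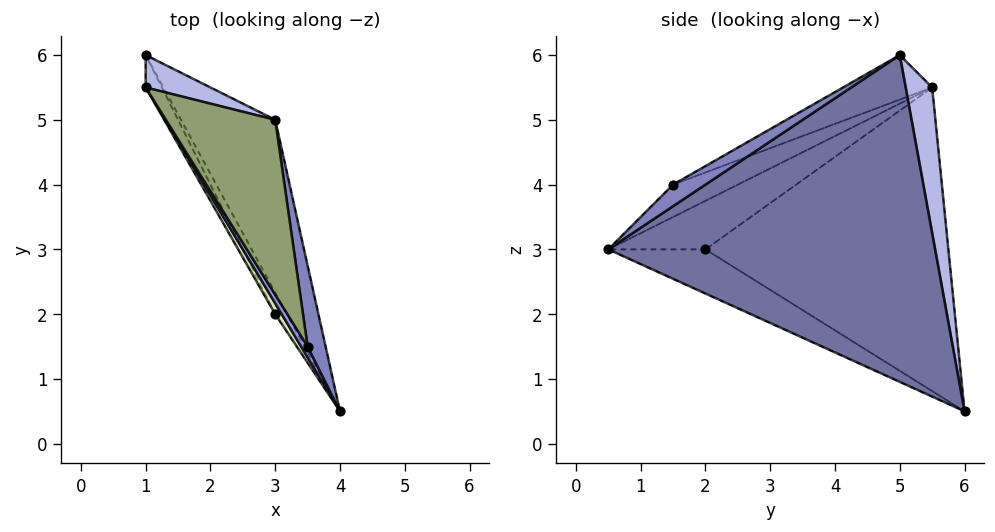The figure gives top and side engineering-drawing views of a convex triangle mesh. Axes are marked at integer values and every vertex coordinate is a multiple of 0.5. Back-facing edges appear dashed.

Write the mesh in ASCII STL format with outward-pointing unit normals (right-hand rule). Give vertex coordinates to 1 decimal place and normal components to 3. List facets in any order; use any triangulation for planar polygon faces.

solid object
 facet normal 0.893 0.370 -0.257
  outer loop
   vertex 3.0 5.0 6.0
   vertex 4.0 0.5 3.0
   vertex 1.0 6.0 0.5
  endloop
 endfacet
 facet normal 0.744 -0.248 0.620
  outer loop
   vertex 3.5 1.5 4.0
   vertex 4.0 0.5 3.0
   vertex 3.0 5.0 6.0
  endloop
 endfacet
 facet normal -0.808 -0.566 0.162
  outer loop
   vertex 1.0 5.5 5.5
   vertex 4.0 0.5 3.0
   vertex 3.5 1.5 4.0
  endloop
 endfacet
 facet normal 0.218 0.971 0.097
  outer loop
   vertex 1.0 5.5 5.5
   vertex 3.0 5.0 6.0
   vertex 1.0 6.0 0.5
  endloop
 endfacet
 facet normal -0.326 -0.504 0.800
  outer loop
   vertex 1.0 5.5 5.5
   vertex 3.5 1.5 4.0
   vertex 3.0 5.0 6.0
  endloop
 endfacet
 facet normal -0.812 -0.542 -0.217
  outer loop
   vertex 3.0 2.0 3.0
   vertex 1.0 6.0 0.5
   vertex 4.0 0.5 3.0
  endloop
 endfacet
 facet normal -0.881 -0.470 -0.047
  outer loop
   vertex 3.0 2.0 3.0
   vertex 1.0 5.5 5.5
   vertex 1.0 6.0 0.5
  endloop
 endfacet
 facet normal -0.827 -0.551 0.110
  outer loop
   vertex 3.0 2.0 3.0
   vertex 4.0 0.5 3.0
   vertex 1.0 5.5 5.5
  endloop
 endfacet
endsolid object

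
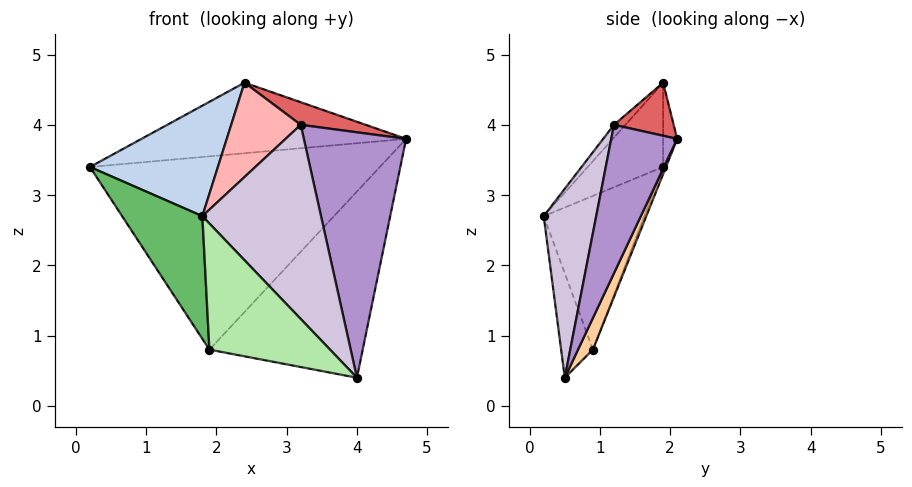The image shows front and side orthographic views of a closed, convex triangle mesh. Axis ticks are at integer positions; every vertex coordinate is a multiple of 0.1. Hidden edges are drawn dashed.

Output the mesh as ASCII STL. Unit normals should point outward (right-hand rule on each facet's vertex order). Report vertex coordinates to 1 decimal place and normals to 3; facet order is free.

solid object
 facet normal -0.053 0.994 0.097
  outer loop
   vertex 2.4 1.9 4.6
   vertex 4.7 2.1 3.8
   vertex 0.2 1.9 3.4
  endloop
 endfacet
 facet normal -0.372 -0.630 0.681
  outer loop
   vertex 2.4 1.9 4.6
   vertex 0.2 1.9 3.4
   vertex 1.8 0.2 2.7
  endloop
 endfacet
 facet normal -0.009 0.931 -0.364
  outer loop
   vertex 1.9 0.9 0.8
   vertex 0.2 1.9 3.4
   vertex 4.7 2.1 3.8
  endloop
 endfacet
 facet normal 0.087 0.894 -0.439
  outer loop
   vertex 1.9 0.9 0.8
   vertex 4.7 2.1 3.8
   vertex 4.0 0.5 0.4
  endloop
 endfacet
 facet normal -0.754 -0.602 -0.262
  outer loop
   vertex 1.9 0.9 0.8
   vertex 1.8 0.2 2.7
   vertex 0.2 1.9 3.4
  endloop
 endfacet
 facet normal -0.239 -0.907 -0.347
  outer loop
   vertex 1.9 0.9 0.8
   vertex 4.0 0.5 0.4
   vertex 1.8 0.2 2.7
  endloop
 endfacet
 facet normal 0.334 -0.364 0.870
  outer loop
   vertex 3.2 1.2 4.0
   vertex 4.7 2.1 3.8
   vertex 2.4 1.9 4.6
  endloop
 endfacet
 facet normal -0.119 -0.721 0.683
  outer loop
   vertex 3.2 1.2 4.0
   vertex 2.4 1.9 4.6
   vertex 1.8 0.2 2.7
  endloop
 endfacet
 facet normal 0.521 -0.808 0.273
  outer loop
   vertex 3.2 1.2 4.0
   vertex 4.0 0.5 0.4
   vertex 4.7 2.1 3.8
  endloop
 endfacet
 facet normal 0.391 -0.883 0.259
  outer loop
   vertex 3.2 1.2 4.0
   vertex 1.8 0.2 2.7
   vertex 4.0 0.5 0.4
  endloop
 endfacet
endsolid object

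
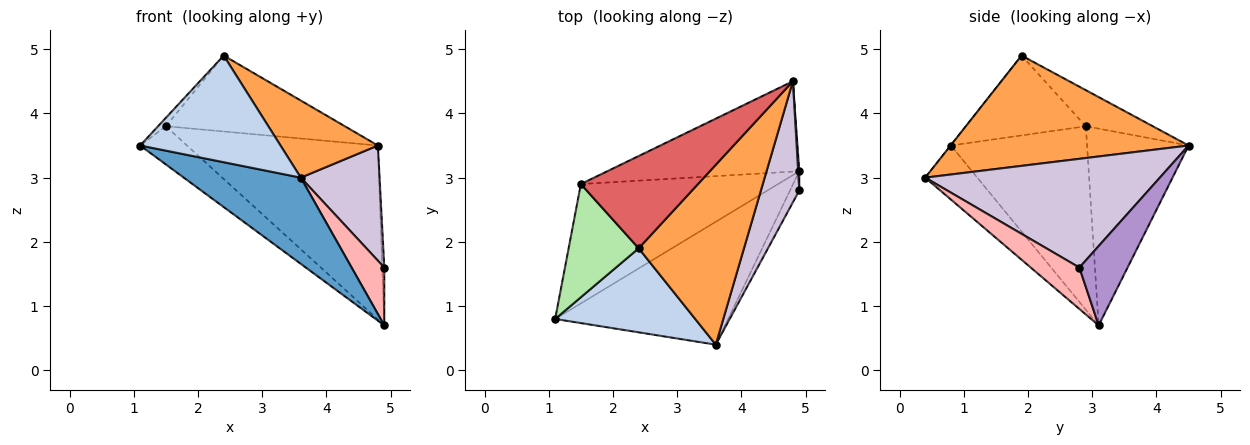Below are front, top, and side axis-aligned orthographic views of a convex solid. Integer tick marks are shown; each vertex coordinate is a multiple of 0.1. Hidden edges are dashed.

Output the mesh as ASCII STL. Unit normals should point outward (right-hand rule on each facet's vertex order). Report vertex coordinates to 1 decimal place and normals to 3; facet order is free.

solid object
 facet normal -0.248 -0.556 -0.793
  outer loop
   vertex 3.6 0.4 3.0
   vertex 1.1 0.8 3.5
   vertex 4.9 3.1 0.7
  endloop
 endfacet
 facet normal -0.002 -0.785 0.619
  outer loop
   vertex 2.4 1.9 4.9
   vertex 1.1 0.8 3.5
   vertex 3.6 0.4 3.0
  endloop
 endfacet
 facet normal 0.694 -0.284 0.662
  outer loop
   vertex 2.4 1.9 4.9
   vertex 3.6 0.4 3.0
   vertex 4.8 4.5 3.5
  endloop
 endfacet
 facet normal -0.663 0.228 -0.713
  outer loop
   vertex 1.5 2.9 3.8
   vertex 4.9 3.1 0.7
   vertex 1.1 0.8 3.5
  endloop
 endfacet
 facet normal -0.427 0.803 -0.417
  outer loop
   vertex 1.5 2.9 3.8
   vertex 4.8 4.5 3.5
   vertex 4.9 3.1 0.7
  endloop
 endfacet
 facet normal -0.751 0.049 0.659
  outer loop
   vertex 1.5 2.9 3.8
   vertex 1.1 0.8 3.5
   vertex 2.4 1.9 4.9
  endloop
 endfacet
 facet normal -0.231 0.618 0.751
  outer loop
   vertex 1.5 2.9 3.8
   vertex 2.4 1.9 4.9
   vertex 4.8 4.5 3.5
  endloop
 endfacet
 facet normal 0.816 -0.549 -0.183
  outer loop
   vertex 4.9 2.8 1.6
   vertex 3.6 0.4 3.0
   vertex 4.9 3.1 0.7
  endloop
 endfacet
 facet normal 0.999 0.043 0.014
  outer loop
   vertex 4.9 2.8 1.6
   vertex 4.9 3.1 0.7
   vertex 4.8 4.5 3.5
  endloop
 endfacet
 facet normal 0.899 -0.302 0.317
  outer loop
   vertex 4.9 2.8 1.6
   vertex 4.8 4.5 3.5
   vertex 3.6 0.4 3.0
  endloop
 endfacet
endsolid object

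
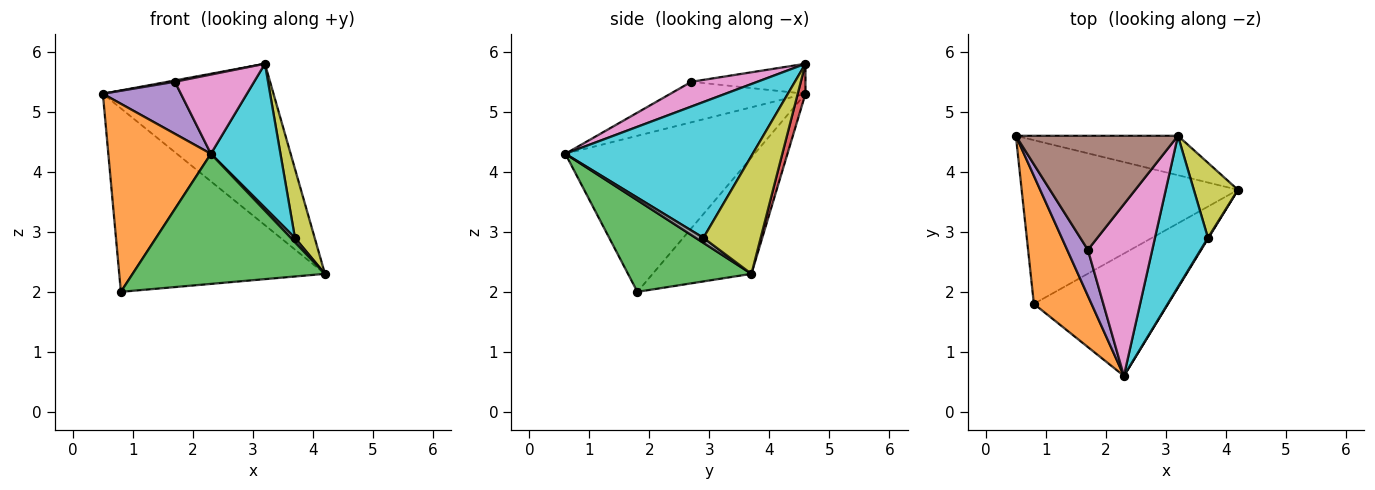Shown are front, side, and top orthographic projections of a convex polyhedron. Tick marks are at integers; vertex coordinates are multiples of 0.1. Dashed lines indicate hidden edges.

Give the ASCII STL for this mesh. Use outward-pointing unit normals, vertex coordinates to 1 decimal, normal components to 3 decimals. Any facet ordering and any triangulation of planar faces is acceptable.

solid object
 facet normal -0.337 0.702 -0.627
  outer loop
   vertex 0.8 1.8 2.0
   vertex 0.5 4.6 5.3
   vertex 4.2 3.7 2.3
  endloop
 endfacet
 facet normal -0.836 -0.453 0.309
  outer loop
   vertex 0.8 1.8 2.0
   vertex 2.3 0.6 4.3
   vertex 0.5 4.6 5.3
  endloop
 endfacet
 facet normal 0.424 -0.660 -0.621
  outer loop
   vertex 0.8 1.8 2.0
   vertex 4.2 3.7 2.3
   vertex 2.3 0.6 4.3
  endloop
 endfacet
 facet normal 0.044 0.971 -0.237
  outer loop
   vertex 3.2 4.6 5.8
   vertex 4.2 3.7 2.3
   vertex 0.5 4.6 5.3
  endloop
 endfacet
 facet normal -0.792 -0.457 0.405
  outer loop
   vertex 1.7 2.7 5.5
   vertex 0.5 4.6 5.3
   vertex 2.3 0.6 4.3
  endloop
 endfacet
 facet normal -0.182 -0.011 0.983
  outer loop
   vertex 1.7 2.7 5.5
   vertex 3.2 4.6 5.8
   vertex 0.5 4.6 5.3
  endloop
 endfacet
 facet normal 0.330 -0.396 0.857
  outer loop
   vertex 1.7 2.7 5.5
   vertex 2.3 0.6 4.3
   vertex 3.2 4.6 5.8
  endloop
 endfacet
 facet normal 0.876 -0.472 0.101
  outer loop
   vertex 3.7 2.9 2.9
   vertex 2.3 0.6 4.3
   vertex 4.2 3.7 2.3
  endloop
 endfacet
 facet normal 0.891 -0.307 0.334
  outer loop
   vertex 3.7 2.9 2.9
   vertex 4.2 3.7 2.3
   vertex 3.2 4.6 5.8
  endloop
 endfacet
 facet normal 0.880 -0.327 0.343
  outer loop
   vertex 3.7 2.9 2.9
   vertex 3.2 4.6 5.8
   vertex 2.3 0.6 4.3
  endloop
 endfacet
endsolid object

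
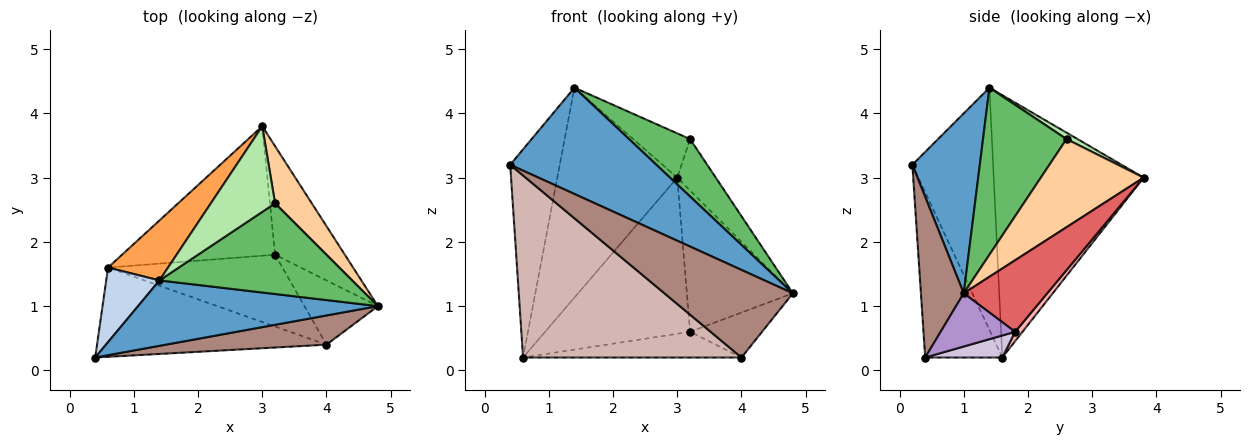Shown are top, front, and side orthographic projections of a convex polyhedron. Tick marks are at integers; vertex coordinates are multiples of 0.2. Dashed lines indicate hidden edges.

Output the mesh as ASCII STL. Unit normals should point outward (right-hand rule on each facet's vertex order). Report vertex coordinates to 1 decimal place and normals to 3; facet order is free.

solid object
 facet normal 0.366 -0.793 0.488
  outer loop
   vertex 1.4 1.4 4.4
   vertex 0.4 0.2 3.2
   vertex 4.8 1.0 1.2
  endloop
 endfacet
 facet normal -0.838 0.514 0.184
  outer loop
   vertex 0.6 1.6 0.2
   vertex 0.4 0.2 3.2
   vertex 1.4 1.4 4.4
  endloop
 endfacet
 facet normal -0.769 0.615 0.176
  outer loop
   vertex 0.6 1.6 0.2
   vertex 1.4 1.4 4.4
   vertex 3.0 3.8 3.0
  endloop
 endfacet
 facet normal 0.872 0.327 0.363
  outer loop
   vertex 3.2 2.6 3.6
   vertex 4.8 1.0 1.2
   vertex 3.0 3.8 3.0
  endloop
 endfacet
 facet normal 0.591 -0.432 0.682
  outer loop
   vertex 3.2 2.6 3.6
   vertex 1.4 1.4 4.4
   vertex 4.8 1.0 1.2
  endloop
 endfacet
 facet normal 0.088 0.457 0.885
  outer loop
   vertex 3.2 2.6 3.6
   vertex 3.0 3.8 3.0
   vertex 1.4 1.4 4.4
  endloop
 endfacet
 facet normal 0.530 0.673 -0.516
  outer loop
   vertex 3.2 1.8 0.6
   vertex 3.0 3.8 3.0
   vertex 4.8 1.0 1.2
  endloop
 endfacet
 facet normal 0.039 0.769 -0.638
  outer loop
   vertex 3.2 1.8 0.6
   vertex 0.6 1.6 0.2
   vertex 3.0 3.8 3.0
  endloop
 endfacet
 facet normal 0.511 0.493 -0.704
  outer loop
   vertex 4.0 0.4 0.2
   vertex 3.2 1.8 0.6
   vertex 4.8 1.0 1.2
  endloop
 endfacet
 facet normal 0.118 0.335 -0.935
  outer loop
   vertex 4.0 0.4 0.2
   vertex 0.6 1.6 0.2
   vertex 3.2 1.8 0.6
  endloop
 endfacet
 facet normal 0.302 -0.905 0.302
  outer loop
   vertex 4.0 0.4 0.2
   vertex 4.8 1.0 1.2
   vertex 0.4 0.2 3.2
  endloop
 endfacet
 facet normal -0.302 -0.856 -0.420
  outer loop
   vertex 4.0 0.4 0.2
   vertex 0.4 0.2 3.2
   vertex 0.6 1.6 0.2
  endloop
 endfacet
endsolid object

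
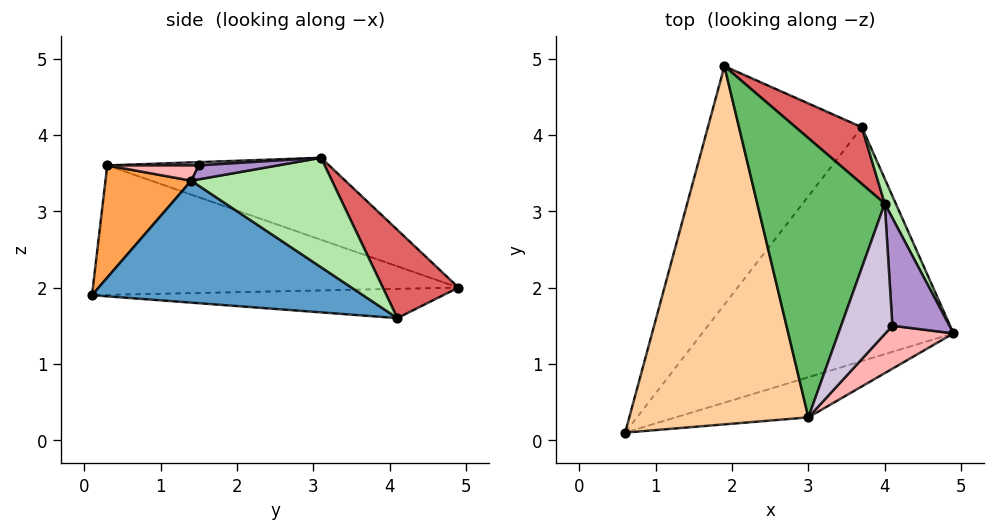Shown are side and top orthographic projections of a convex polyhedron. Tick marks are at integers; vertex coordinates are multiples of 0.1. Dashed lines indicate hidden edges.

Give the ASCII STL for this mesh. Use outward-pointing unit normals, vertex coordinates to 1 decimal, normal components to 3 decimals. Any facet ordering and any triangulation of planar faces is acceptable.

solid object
 facet normal 0.404 -0.376 -0.834
  outer loop
   vertex 3.7 4.1 1.6
   vertex 4.9 1.4 3.4
   vertex 0.6 0.1 1.9
  endloop
 endfacet
 facet normal -0.186 0.071 -0.980
  outer loop
   vertex 3.7 4.1 1.6
   vertex 0.6 0.1 1.9
   vertex 1.9 4.9 2.0
  endloop
 endfacet
 facet normal 0.402 -0.782 -0.476
  outer loop
   vertex 3.0 0.3 3.6
   vertex 0.6 0.1 1.9
   vertex 4.9 1.4 3.4
  endloop
 endfacet
 facet normal -0.580 0.140 0.802
  outer loop
   vertex 3.0 0.3 3.6
   vertex 1.9 4.9 2.0
   vertex 0.6 0.1 1.9
  endloop
 endfacet
 facet normal -0.534 0.161 0.830
  outer loop
   vertex 4.0 3.1 3.7
   vertex 1.9 4.9 2.0
   vertex 3.0 0.3 3.6
  endloop
 endfacet
 facet normal 0.887 0.454 0.089
  outer loop
   vertex 4.0 3.1 3.7
   vertex 4.9 1.4 3.4
   vertex 3.7 4.1 1.6
  endloop
 endfacet
 facet normal 0.444 0.832 0.333
  outer loop
   vertex 4.0 3.1 3.7
   vertex 3.7 4.1 1.6
   vertex 1.9 4.9 2.0
  endloop
 endfacet
 facet normal 0.215 -0.197 0.957
  outer loop
   vertex 4.1 1.5 3.6
   vertex 3.0 0.3 3.6
   vertex 4.9 1.4 3.4
  endloop
 endfacet
 facet normal 0.237 -0.046 0.970
  outer loop
   vertex 4.1 1.5 3.6
   vertex 4.9 1.4 3.4
   vertex 4.0 3.1 3.7
  endloop
 endfacet
 facet normal 0.064 -0.058 0.996
  outer loop
   vertex 4.1 1.5 3.6
   vertex 4.0 3.1 3.7
   vertex 3.0 0.3 3.6
  endloop
 endfacet
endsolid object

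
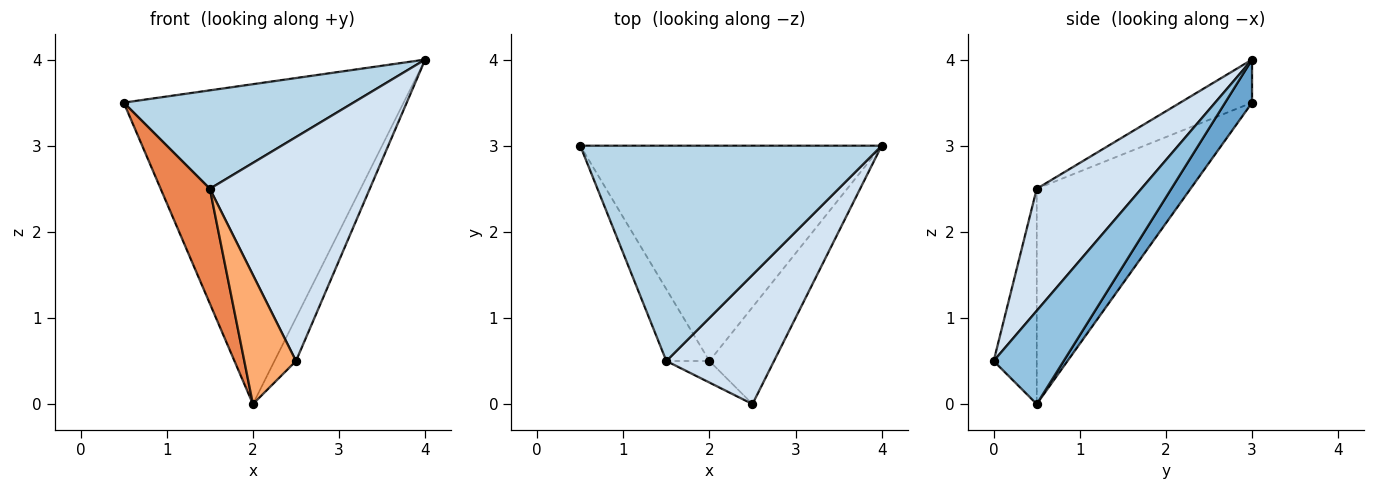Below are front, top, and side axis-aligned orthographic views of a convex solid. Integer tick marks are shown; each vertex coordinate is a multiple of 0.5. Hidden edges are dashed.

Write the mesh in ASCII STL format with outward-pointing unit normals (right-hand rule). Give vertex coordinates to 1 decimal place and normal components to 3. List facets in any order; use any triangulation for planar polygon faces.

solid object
 facet normal 0.080 0.827 -0.557
  outer loop
   vertex 2.0 0.5 0.0
   vertex 0.5 3.0 3.5
   vertex 4.0 3.0 4.0
  endloop
 endfacet
 facet normal 0.797 0.245 -0.552
  outer loop
   vertex 2.0 0.5 0.0
   vertex 4.0 3.0 4.0
   vertex 2.5 0.0 0.5
  endloop
 endfacet
 facet normal -0.129 -0.412 0.902
  outer loop
   vertex 1.5 0.5 2.5
   vertex 4.0 3.0 4.0
   vertex 0.5 3.0 3.5
  endloop
 endfacet
 facet normal 0.493 -0.754 0.435
  outer loop
   vertex 1.5 0.5 2.5
   vertex 2.5 0.0 0.5
   vertex 4.0 3.0 4.0
  endloop
 endfacet
 facet normal -0.936 -0.299 -0.187
  outer loop
   vertex 1.5 0.5 2.5
   vertex 0.5 3.0 3.5
   vertex 2.0 0.5 0.0
  endloop
 endfacet
 facet normal -0.635 -0.762 -0.127
  outer loop
   vertex 1.5 0.5 2.5
   vertex 2.0 0.5 0.0
   vertex 2.5 0.0 0.5
  endloop
 endfacet
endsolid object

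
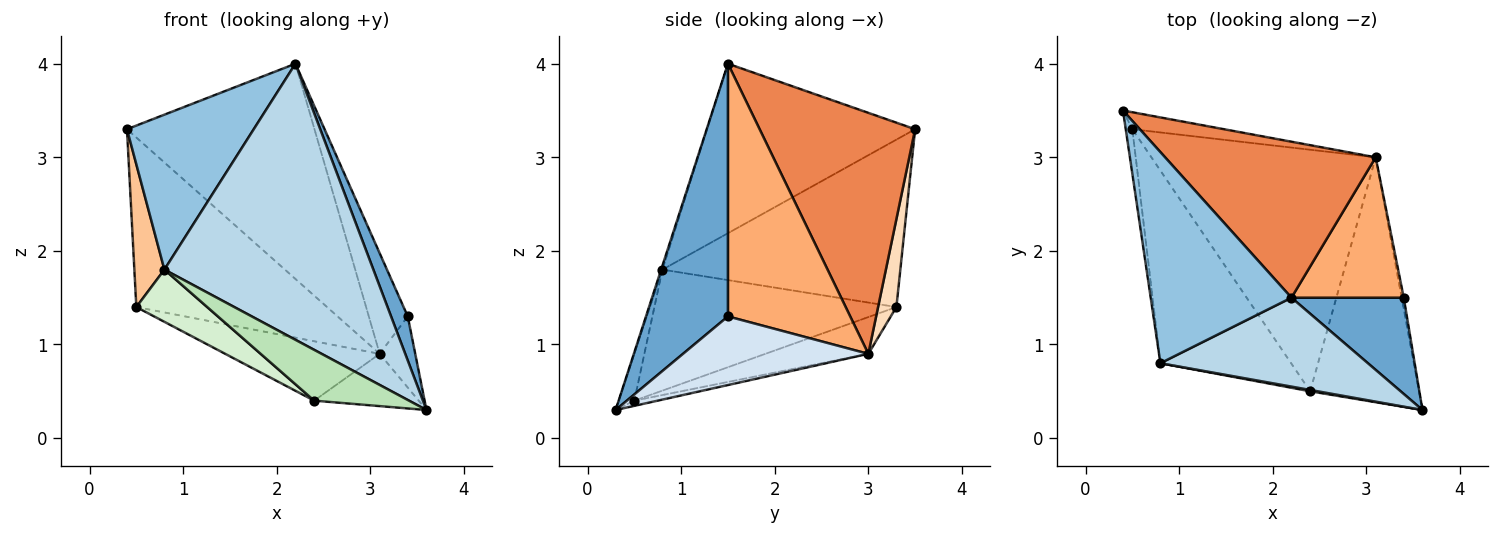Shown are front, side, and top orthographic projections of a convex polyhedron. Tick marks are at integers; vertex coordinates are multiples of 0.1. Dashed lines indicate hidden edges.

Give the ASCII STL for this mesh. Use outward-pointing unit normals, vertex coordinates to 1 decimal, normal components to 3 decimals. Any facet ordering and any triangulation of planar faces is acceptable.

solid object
 facet normal 0.898 -0.183 0.399
  outer loop
   vertex 3.4 1.5 1.3
   vertex 2.2 1.5 4.0
   vertex 3.6 0.3 0.3
  endloop
 endfacet
 facet normal -0.697 -0.425 0.578
  outer loop
   vertex 0.8 0.8 1.8
   vertex 2.2 1.5 4.0
   vertex 0.4 3.5 3.3
  endloop
 endfacet
 facet normal -0.006 -0.952 0.307
  outer loop
   vertex 0.8 0.8 1.8
   vertex 3.6 0.3 0.3
   vertex 2.2 1.5 4.0
  endloop
 endfacet
 facet normal 0.982 0.188 -0.030
  outer loop
   vertex 3.1 3.0 0.9
   vertex 3.4 1.5 1.3
   vertex 3.6 0.3 0.3
  endloop
 endfacet
 facet normal 0.557 0.672 0.487
  outer loop
   vertex 3.1 3.0 0.9
   vertex 0.4 3.5 3.3
   vertex 2.2 1.5 4.0
  endloop
 endfacet
 facet normal 0.877 0.279 0.390
  outer loop
   vertex 3.1 3.0 0.9
   vertex 2.2 1.5 4.0
   vertex 3.4 1.5 1.3
  endloop
 endfacet
 facet normal -0.991 -0.125 -0.039
  outer loop
   vertex 0.5 3.3 1.4
   vertex 0.8 0.8 1.8
   vertex 0.4 3.5 3.3
  endloop
 endfacet
 facet normal 0.095 0.990 -0.099
  outer loop
   vertex 0.5 3.3 1.4
   vertex 0.4 3.5 3.3
   vertex 3.1 3.0 0.9
  endloop
 endfacet
 facet normal -0.047 0.208 -0.977
  outer loop
   vertex 2.4 0.5 0.4
   vertex 3.1 3.0 0.9
   vertex 3.6 0.3 0.3
  endloop
 endfacet
 facet normal -0.157 0.236 -0.959
  outer loop
   vertex 2.4 0.5 0.4
   vertex 0.5 3.3 1.4
   vertex 3.1 3.0 0.9
  endloop
 endfacet
 facet normal -0.162 -0.986 0.026
  outer loop
   vertex 2.4 0.5 0.4
   vertex 3.6 0.3 0.3
   vertex 0.8 0.8 1.8
  endloop
 endfacet
 facet normal -0.666 -0.195 -0.720
  outer loop
   vertex 2.4 0.5 0.4
   vertex 0.8 0.8 1.8
   vertex 0.5 3.3 1.4
  endloop
 endfacet
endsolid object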